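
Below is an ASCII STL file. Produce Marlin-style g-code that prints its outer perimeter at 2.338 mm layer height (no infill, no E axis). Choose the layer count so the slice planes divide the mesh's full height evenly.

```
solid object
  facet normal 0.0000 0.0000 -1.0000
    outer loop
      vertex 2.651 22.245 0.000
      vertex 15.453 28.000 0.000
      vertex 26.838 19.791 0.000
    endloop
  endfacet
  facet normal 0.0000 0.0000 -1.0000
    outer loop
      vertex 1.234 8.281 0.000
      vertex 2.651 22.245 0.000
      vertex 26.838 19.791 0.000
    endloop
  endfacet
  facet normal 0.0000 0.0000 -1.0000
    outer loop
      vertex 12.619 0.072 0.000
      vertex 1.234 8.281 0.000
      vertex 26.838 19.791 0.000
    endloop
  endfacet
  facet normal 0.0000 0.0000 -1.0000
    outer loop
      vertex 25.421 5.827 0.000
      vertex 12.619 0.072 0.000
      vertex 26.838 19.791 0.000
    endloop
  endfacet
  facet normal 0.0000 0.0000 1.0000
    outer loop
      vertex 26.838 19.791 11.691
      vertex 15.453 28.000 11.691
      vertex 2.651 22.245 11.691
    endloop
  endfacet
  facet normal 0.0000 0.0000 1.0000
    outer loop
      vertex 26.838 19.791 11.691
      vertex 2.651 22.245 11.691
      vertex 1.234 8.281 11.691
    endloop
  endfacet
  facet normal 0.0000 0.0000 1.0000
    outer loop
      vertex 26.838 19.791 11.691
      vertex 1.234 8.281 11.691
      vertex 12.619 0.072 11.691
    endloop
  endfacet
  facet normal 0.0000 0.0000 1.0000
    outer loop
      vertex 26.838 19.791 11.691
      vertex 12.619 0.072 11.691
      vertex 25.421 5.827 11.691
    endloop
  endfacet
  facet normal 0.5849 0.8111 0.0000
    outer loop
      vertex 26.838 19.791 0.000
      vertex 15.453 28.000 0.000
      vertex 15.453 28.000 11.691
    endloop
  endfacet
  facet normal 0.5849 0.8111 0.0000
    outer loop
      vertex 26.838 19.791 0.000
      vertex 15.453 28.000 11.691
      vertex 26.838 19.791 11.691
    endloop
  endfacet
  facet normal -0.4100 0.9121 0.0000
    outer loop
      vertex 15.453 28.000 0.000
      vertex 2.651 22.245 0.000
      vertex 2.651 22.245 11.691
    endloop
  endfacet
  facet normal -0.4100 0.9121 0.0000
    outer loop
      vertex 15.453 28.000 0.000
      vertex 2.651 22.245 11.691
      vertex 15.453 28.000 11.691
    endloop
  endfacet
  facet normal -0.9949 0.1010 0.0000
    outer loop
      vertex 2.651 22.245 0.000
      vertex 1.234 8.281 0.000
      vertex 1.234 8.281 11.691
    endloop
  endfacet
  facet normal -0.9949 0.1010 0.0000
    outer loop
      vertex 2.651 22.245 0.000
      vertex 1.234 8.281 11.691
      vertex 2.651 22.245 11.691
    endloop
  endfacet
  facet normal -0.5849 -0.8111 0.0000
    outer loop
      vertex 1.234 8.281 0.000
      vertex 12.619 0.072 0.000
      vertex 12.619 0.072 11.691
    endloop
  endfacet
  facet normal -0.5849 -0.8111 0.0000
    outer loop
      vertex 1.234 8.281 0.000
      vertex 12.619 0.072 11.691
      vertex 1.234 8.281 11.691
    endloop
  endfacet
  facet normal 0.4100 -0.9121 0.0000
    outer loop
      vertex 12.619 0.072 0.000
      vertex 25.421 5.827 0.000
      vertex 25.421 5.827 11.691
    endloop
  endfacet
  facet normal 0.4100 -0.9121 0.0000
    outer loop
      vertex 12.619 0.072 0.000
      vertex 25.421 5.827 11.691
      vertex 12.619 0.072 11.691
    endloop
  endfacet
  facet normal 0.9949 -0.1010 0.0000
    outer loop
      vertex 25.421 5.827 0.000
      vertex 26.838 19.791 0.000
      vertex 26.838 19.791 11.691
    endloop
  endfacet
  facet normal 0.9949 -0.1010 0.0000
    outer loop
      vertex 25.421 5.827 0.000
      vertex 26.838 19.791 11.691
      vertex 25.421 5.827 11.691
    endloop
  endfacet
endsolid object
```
; perimeter-only toolpath
G21 ; units = mm
G90 ; absolute positioning
G28 ; home
; layer 1
G0 Z2.338
G0 X26.838 Y19.791
G1 X15.453 Y28.000
G1 X2.651 Y22.245
G1 X1.234 Y8.281
G1 X12.619 Y0.072
G1 X25.421 Y5.827
G1 X26.838 Y19.791
; layer 2
G0 Z4.676
G0 X26.838 Y19.791
G1 X15.453 Y28.000
G1 X2.651 Y22.245
G1 X1.234 Y8.281
G1 X12.619 Y0.072
G1 X25.421 Y5.827
G1 X26.838 Y19.791
; layer 3
G0 Z7.015
G0 X26.838 Y19.791
G1 X15.453 Y28.000
G1 X2.651 Y22.245
G1 X1.234 Y8.281
G1 X12.619 Y0.072
G1 X25.421 Y5.827
G1 X26.838 Y19.791
; layer 4
G0 Z9.353
G0 X26.838 Y19.791
G1 X15.453 Y28.000
G1 X2.651 Y22.245
G1 X1.234 Y8.281
G1 X12.619 Y0.072
G1 X25.421 Y5.827
G1 X26.838 Y19.791
; layer 5
G0 Z11.691
G0 X26.838 Y19.791
G1 X15.453 Y28.000
G1 X2.651 Y22.245
G1 X1.234 Y8.281
G1 X12.619 Y0.072
G1 X25.421 Y5.827
G1 X26.838 Y19.791
M2 ; end

The solid is a regular 6-sided prism (a cylinder approximated with 6 flat sides), circumscribed radius ≈ 14 mm, height ≈ 11.7 mm. Slicing at Δz = 2.338 mm — 5 equal slices spanning the solid's height, so layer i sits at z = i·h/5 — gives 5 non-empty perimeters. Each is a 6-segment closed polygon; G0 lifts to the layer z and rapids to the start vertex, then G1 traces the edges.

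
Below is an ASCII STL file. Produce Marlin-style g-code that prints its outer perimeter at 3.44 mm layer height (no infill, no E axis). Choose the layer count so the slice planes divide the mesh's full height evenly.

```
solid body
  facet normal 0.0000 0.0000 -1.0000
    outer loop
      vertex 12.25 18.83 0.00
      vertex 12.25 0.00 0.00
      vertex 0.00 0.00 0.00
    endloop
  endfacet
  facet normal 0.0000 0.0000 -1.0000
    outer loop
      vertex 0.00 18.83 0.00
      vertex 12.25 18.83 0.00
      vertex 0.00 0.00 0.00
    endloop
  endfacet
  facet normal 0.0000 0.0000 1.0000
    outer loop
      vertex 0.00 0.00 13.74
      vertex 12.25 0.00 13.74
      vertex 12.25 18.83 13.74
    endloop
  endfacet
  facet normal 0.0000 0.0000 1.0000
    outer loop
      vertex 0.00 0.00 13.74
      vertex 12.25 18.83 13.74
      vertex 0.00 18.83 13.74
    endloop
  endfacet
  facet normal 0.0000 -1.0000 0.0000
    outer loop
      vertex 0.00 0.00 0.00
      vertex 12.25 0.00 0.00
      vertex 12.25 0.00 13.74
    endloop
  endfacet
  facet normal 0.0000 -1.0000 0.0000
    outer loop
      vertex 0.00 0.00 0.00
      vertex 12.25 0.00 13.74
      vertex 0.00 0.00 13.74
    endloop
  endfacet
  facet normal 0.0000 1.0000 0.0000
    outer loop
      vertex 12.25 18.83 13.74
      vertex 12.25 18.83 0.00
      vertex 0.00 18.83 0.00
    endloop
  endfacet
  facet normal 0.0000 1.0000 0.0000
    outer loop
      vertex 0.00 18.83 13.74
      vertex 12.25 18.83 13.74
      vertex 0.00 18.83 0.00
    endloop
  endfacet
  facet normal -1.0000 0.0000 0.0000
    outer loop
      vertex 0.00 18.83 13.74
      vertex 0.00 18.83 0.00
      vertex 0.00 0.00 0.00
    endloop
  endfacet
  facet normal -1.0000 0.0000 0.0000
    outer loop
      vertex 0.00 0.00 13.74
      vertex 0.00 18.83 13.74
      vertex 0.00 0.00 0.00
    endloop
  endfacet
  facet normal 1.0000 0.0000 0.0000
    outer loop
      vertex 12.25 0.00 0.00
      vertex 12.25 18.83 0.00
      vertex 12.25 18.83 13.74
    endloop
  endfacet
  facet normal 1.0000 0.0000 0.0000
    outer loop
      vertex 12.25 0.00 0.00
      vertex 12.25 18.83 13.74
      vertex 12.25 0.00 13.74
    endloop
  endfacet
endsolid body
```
; perimeter-only toolpath
G21 ; units = mm
G90 ; absolute positioning
G28 ; home
; layer 1
G0 Z3.44
G0 X0.00 Y0.00
G1 X12.25 Y0.00
G1 X12.25 Y18.83
G1 X0.00 Y18.83
G1 X0.00 Y0.00
; layer 2
G0 Z6.87
G0 X0.00 Y0.00
G1 X12.25 Y0.00
G1 X12.25 Y18.83
G1 X0.00 Y18.83
G1 X0.00 Y0.00
; layer 3
G0 Z10.30
G0 X0.00 Y0.00
G1 X12.25 Y0.00
G1 X12.25 Y18.83
G1 X0.00 Y18.83
G1 X0.00 Y0.00
; layer 4
G0 Z13.74
G0 X0.00 Y0.00
G1 X12.25 Y0.00
G1 X12.25 Y18.83
G1 X0.00 Y18.83
G1 X0.00 Y0.00
M2 ; end

The solid is a rectangular box, roughly 12.2 × 18.8 mm footprint and 13.7 mm tall. Slicing at Δz = 3.44 mm — 4 equal slices spanning the solid's height, so layer i sits at z = i·h/4 — gives 4 non-empty perimeters. Each is a 4-segment closed polygon; G0 lifts to the layer z and rapids to the start vertex, then G1 traces the edges.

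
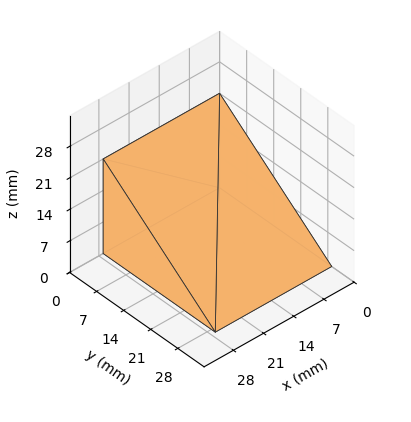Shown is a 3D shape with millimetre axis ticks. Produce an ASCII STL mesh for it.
Reading the render: the shape is a wedge (ramp): 27 × 29 mm base, rising to 21 mm along the y=0 edge and sloping linearly to z=0 at y=29 (dimensions read to the nearest mm from the axis ticks). For the STL, each face is triangulated and given an outward normal.

solid part
  facet normal 0.0000 0.0000 -1.0000
    outer loop
      vertex 27.00 29.00 0.00
      vertex 27.00 0.00 0.00
      vertex 0.00 0.00 0.00
    endloop
  endfacet
  facet normal 0.0000 0.0000 -1.0000
    outer loop
      vertex 0.00 29.00 0.00
      vertex 27.00 29.00 0.00
      vertex 0.00 0.00 0.00
    endloop
  endfacet
  facet normal 0.0000 -1.0000 0.0000
    outer loop
      vertex 0.00 0.00 0.00
      vertex 27.00 0.00 0.00
      vertex 27.00 0.00 21.00
    endloop
  endfacet
  facet normal 0.0000 -1.0000 0.0000
    outer loop
      vertex 0.00 0.00 0.00
      vertex 27.00 0.00 21.00
      vertex 0.00 0.00 21.00
    endloop
  endfacet
  facet normal 0.0000 0.5865 0.8099
    outer loop
      vertex 0.00 0.00 21.00
      vertex 27.00 0.00 21.00
      vertex 27.00 29.00 0.00
    endloop
  endfacet
  facet normal 0.0000 0.5865 0.8099
    outer loop
      vertex 0.00 0.00 21.00
      vertex 27.00 29.00 0.00
      vertex 0.00 29.00 0.00
    endloop
  endfacet
  facet normal -1.0000 0.0000 0.0000
    outer loop
      vertex 0.00 0.00 21.00
      vertex 0.00 29.00 0.00
      vertex 0.00 0.00 0.00
    endloop
  endfacet
  facet normal 1.0000 0.0000 0.0000
    outer loop
      vertex 27.00 0.00 0.00
      vertex 27.00 29.00 0.00
      vertex 27.00 0.00 21.00
    endloop
  endfacet
endsolid part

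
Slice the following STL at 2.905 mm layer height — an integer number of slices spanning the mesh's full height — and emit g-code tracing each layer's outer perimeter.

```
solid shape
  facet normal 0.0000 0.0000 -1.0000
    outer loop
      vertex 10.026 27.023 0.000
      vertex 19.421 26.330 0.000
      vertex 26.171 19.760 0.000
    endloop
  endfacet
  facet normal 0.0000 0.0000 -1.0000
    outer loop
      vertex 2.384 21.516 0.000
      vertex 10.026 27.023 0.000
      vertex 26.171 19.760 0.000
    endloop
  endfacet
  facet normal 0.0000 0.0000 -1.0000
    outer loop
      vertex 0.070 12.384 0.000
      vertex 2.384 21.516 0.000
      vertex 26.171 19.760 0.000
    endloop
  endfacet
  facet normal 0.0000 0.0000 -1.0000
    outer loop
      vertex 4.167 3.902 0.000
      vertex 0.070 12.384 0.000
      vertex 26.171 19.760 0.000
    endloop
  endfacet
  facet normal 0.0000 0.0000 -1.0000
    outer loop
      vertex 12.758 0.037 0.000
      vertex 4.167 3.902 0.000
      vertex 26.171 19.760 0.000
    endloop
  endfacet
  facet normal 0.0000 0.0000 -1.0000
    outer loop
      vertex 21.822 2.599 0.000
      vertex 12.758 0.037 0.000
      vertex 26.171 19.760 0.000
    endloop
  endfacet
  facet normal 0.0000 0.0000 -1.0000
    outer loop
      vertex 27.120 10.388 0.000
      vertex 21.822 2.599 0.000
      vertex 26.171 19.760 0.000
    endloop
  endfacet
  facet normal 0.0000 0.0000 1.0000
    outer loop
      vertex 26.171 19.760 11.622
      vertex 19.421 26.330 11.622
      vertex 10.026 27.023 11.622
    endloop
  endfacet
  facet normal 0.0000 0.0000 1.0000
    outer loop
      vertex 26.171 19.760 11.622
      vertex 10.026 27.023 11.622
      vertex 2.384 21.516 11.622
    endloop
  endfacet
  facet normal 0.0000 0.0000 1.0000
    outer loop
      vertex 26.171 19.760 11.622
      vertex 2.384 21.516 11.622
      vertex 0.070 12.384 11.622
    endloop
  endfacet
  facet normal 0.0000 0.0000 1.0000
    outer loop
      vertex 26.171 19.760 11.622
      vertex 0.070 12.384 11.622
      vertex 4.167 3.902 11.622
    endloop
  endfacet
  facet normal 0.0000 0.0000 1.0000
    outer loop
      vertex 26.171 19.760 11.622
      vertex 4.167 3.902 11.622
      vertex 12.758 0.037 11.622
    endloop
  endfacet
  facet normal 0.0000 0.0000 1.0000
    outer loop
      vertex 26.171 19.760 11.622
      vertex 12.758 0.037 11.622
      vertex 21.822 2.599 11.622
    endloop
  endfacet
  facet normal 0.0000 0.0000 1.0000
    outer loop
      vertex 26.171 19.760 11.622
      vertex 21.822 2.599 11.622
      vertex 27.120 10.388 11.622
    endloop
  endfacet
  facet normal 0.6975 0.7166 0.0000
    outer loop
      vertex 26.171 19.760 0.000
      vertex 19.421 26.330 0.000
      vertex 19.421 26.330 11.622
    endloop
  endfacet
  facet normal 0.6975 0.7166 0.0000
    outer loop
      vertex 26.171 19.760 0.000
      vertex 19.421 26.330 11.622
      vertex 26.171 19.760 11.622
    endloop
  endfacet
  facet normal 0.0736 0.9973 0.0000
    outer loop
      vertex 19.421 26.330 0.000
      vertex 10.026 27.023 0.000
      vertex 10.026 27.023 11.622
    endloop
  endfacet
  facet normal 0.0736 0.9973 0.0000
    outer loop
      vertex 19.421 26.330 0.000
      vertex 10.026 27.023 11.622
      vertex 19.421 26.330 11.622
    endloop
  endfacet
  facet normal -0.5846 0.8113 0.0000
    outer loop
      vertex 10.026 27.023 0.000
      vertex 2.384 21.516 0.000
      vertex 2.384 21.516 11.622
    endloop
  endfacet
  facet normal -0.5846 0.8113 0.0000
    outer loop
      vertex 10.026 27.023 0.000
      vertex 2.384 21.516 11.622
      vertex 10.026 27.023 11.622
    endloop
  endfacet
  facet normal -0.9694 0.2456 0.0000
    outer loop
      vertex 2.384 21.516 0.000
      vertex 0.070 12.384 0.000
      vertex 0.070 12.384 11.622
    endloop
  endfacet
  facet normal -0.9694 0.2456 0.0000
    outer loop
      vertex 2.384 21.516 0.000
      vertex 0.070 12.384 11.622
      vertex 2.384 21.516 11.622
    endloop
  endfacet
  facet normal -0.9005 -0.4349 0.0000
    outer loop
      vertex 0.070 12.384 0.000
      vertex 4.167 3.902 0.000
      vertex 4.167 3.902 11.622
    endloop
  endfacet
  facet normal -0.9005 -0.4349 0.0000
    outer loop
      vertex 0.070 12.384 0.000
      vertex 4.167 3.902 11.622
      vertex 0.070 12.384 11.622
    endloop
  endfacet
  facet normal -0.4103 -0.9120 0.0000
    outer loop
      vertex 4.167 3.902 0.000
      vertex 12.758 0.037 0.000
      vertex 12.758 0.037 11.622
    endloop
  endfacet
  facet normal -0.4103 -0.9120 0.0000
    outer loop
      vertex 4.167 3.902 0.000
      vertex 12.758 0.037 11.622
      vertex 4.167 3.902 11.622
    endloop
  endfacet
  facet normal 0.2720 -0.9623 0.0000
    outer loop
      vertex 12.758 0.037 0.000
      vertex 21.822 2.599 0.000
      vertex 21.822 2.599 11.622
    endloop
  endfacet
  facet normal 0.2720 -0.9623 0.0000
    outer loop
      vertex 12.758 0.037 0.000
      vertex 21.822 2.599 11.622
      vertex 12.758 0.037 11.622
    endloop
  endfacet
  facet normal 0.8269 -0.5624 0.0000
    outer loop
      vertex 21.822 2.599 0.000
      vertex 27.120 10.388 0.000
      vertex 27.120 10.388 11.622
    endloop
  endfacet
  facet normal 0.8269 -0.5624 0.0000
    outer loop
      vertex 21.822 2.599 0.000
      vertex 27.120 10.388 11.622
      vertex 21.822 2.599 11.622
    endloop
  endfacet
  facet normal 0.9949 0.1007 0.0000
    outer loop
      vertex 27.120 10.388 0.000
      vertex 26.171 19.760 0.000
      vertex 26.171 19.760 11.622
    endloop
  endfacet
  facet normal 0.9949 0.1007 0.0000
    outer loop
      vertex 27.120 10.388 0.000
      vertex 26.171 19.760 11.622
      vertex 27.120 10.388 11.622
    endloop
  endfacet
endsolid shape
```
; perimeter-only toolpath
G21 ; units = mm
G90 ; absolute positioning
G28 ; home
; layer 1
G0 Z2.905
G0 X26.171 Y19.760
G1 X19.421 Y26.330
G1 X10.026 Y27.023
G1 X2.384 Y21.516
G1 X0.070 Y12.384
G1 X4.167 Y3.902
G1 X12.758 Y0.037
G1 X21.822 Y2.599
G1 X27.120 Y10.388
G1 X26.171 Y19.760
; layer 2
G0 Z5.811
G0 X26.171 Y19.760
G1 X19.421 Y26.330
G1 X10.026 Y27.023
G1 X2.384 Y21.516
G1 X0.070 Y12.384
G1 X4.167 Y3.902
G1 X12.758 Y0.037
G1 X21.822 Y2.599
G1 X27.120 Y10.388
G1 X26.171 Y19.760
; layer 3
G0 Z8.716
G0 X26.171 Y19.760
G1 X19.421 Y26.330
G1 X10.026 Y27.023
G1 X2.384 Y21.516
G1 X0.070 Y12.384
G1 X4.167 Y3.902
G1 X12.758 Y0.037
G1 X21.822 Y2.599
G1 X27.120 Y10.388
G1 X26.171 Y19.760
; layer 4
G0 Z11.622
G0 X26.171 Y19.760
G1 X19.421 Y26.330
G1 X10.026 Y27.023
G1 X2.384 Y21.516
G1 X0.070 Y12.384
G1 X4.167 Y3.902
G1 X12.758 Y0.037
G1 X21.822 Y2.599
G1 X27.120 Y10.388
G1 X26.171 Y19.760
M2 ; end

The solid is a regular 9-sided prism (a cylinder approximated with 9 flat sides), circumscribed radius ≈ 13.8 mm, height ≈ 11.6 mm. Slicing at Δz = 2.905 mm — 4 equal slices spanning the solid's height, so layer i sits at z = i·h/4 — gives 4 non-empty perimeters. Each is a 9-segment closed polygon; G0 lifts to the layer z and rapids to the start vertex, then G1 traces the edges.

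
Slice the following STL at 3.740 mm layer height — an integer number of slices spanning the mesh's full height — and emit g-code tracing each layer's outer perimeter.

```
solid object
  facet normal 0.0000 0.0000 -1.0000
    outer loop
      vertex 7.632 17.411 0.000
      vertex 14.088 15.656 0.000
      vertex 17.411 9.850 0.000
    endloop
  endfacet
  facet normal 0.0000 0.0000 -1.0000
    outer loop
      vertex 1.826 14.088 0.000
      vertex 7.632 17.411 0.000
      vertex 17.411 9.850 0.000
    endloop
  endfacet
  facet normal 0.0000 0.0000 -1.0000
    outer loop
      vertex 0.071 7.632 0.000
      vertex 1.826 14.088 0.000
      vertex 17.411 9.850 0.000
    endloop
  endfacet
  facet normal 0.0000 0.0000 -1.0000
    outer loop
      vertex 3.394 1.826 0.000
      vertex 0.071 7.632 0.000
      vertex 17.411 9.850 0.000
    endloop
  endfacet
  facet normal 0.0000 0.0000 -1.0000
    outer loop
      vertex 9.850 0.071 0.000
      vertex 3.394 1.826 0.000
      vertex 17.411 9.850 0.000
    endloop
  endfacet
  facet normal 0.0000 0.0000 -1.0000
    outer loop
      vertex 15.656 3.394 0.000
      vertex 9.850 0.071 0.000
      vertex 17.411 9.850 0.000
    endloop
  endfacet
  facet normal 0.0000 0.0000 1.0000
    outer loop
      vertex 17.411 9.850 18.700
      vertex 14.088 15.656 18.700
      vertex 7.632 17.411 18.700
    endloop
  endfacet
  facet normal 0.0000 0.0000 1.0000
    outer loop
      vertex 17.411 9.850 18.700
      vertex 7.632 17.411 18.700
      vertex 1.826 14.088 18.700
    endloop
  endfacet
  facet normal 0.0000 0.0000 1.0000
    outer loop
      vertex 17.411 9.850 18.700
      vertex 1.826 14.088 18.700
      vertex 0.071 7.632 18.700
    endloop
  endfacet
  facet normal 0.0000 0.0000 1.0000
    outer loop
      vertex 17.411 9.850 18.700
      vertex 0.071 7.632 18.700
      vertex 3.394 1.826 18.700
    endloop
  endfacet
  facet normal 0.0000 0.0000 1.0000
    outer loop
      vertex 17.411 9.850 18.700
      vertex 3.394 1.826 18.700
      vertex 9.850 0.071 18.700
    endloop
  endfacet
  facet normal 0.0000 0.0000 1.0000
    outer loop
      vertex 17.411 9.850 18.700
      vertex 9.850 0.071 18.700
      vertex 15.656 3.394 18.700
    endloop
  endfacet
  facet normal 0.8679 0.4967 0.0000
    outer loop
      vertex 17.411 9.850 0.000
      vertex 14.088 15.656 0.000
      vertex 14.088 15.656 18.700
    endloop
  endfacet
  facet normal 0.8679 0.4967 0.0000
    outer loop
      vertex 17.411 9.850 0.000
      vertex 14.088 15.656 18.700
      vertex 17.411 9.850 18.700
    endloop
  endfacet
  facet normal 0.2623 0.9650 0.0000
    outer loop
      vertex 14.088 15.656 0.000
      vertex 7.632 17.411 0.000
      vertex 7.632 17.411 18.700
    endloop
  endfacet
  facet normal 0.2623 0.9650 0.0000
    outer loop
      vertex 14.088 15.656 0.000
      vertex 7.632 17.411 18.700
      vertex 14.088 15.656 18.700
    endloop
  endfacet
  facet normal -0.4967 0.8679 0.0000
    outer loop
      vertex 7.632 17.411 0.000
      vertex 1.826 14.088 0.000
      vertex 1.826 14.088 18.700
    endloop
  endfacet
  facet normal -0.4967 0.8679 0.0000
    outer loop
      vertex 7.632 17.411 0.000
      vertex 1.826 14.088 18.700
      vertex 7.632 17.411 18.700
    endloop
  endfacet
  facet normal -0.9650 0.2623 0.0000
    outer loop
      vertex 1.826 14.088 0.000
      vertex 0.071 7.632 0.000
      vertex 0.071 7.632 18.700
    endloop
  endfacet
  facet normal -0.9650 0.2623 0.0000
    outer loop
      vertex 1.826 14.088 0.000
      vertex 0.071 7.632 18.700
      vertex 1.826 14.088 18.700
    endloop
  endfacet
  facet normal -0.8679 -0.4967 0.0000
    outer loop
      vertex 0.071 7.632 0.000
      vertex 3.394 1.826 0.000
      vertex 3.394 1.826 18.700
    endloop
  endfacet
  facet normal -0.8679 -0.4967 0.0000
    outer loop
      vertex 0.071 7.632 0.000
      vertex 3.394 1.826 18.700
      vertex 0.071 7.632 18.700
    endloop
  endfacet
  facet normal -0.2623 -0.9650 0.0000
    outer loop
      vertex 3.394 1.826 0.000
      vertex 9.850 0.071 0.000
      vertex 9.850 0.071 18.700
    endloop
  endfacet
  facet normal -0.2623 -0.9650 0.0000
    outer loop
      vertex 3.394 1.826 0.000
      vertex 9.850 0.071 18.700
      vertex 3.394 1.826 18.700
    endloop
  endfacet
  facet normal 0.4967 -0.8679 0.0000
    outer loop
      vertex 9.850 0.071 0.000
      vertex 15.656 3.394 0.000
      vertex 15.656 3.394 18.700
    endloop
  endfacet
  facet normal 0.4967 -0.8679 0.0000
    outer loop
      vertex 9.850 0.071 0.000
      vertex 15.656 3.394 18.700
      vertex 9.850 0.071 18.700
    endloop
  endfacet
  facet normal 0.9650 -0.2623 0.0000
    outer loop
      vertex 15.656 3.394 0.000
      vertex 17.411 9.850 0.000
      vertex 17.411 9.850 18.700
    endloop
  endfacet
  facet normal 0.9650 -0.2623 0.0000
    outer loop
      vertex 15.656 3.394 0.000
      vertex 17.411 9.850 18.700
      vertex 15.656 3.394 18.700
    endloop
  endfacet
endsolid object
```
; perimeter-only toolpath
G21 ; units = mm
G90 ; absolute positioning
G28 ; home
; layer 1
G0 Z3.740
G0 X17.411 Y9.850
G1 X14.088 Y15.656
G1 X7.632 Y17.411
G1 X1.826 Y14.088
G1 X0.071 Y7.632
G1 X3.394 Y1.826
G1 X9.850 Y0.071
G1 X15.656 Y3.394
G1 X17.411 Y9.850
; layer 2
G0 Z7.480
G0 X17.411 Y9.850
G1 X14.088 Y15.656
G1 X7.632 Y17.411
G1 X1.826 Y14.088
G1 X0.071 Y7.632
G1 X3.394 Y1.826
G1 X9.850 Y0.071
G1 X15.656 Y3.394
G1 X17.411 Y9.850
; layer 3
G0 Z11.220
G0 X17.411 Y9.850
G1 X14.088 Y15.656
G1 X7.632 Y17.411
G1 X1.826 Y14.088
G1 X0.071 Y7.632
G1 X3.394 Y1.826
G1 X9.850 Y0.071
G1 X15.656 Y3.394
G1 X17.411 Y9.850
; layer 4
G0 Z14.960
G0 X17.411 Y9.850
G1 X14.088 Y15.656
G1 X7.632 Y17.411
G1 X1.826 Y14.088
G1 X0.071 Y7.632
G1 X3.394 Y1.826
G1 X9.850 Y0.071
G1 X15.656 Y3.394
G1 X17.411 Y9.850
; layer 5
G0 Z18.700
G0 X17.411 Y9.850
G1 X14.088 Y15.656
G1 X7.632 Y17.411
G1 X1.826 Y14.088
G1 X0.071 Y7.632
G1 X3.394 Y1.826
G1 X9.850 Y0.071
G1 X15.656 Y3.394
G1 X17.411 Y9.850
M2 ; end

The solid is a regular 8-sided prism (a cylinder approximated with 8 flat sides), circumscribed radius ≈ 8.74 mm, height ≈ 18.7 mm. Slicing at Δz = 3.740 mm — 5 equal slices spanning the solid's height, so layer i sits at z = i·h/5 — gives 5 non-empty perimeters. Each is a 8-segment closed polygon; G0 lifts to the layer z and rapids to the start vertex, then G1 traces the edges.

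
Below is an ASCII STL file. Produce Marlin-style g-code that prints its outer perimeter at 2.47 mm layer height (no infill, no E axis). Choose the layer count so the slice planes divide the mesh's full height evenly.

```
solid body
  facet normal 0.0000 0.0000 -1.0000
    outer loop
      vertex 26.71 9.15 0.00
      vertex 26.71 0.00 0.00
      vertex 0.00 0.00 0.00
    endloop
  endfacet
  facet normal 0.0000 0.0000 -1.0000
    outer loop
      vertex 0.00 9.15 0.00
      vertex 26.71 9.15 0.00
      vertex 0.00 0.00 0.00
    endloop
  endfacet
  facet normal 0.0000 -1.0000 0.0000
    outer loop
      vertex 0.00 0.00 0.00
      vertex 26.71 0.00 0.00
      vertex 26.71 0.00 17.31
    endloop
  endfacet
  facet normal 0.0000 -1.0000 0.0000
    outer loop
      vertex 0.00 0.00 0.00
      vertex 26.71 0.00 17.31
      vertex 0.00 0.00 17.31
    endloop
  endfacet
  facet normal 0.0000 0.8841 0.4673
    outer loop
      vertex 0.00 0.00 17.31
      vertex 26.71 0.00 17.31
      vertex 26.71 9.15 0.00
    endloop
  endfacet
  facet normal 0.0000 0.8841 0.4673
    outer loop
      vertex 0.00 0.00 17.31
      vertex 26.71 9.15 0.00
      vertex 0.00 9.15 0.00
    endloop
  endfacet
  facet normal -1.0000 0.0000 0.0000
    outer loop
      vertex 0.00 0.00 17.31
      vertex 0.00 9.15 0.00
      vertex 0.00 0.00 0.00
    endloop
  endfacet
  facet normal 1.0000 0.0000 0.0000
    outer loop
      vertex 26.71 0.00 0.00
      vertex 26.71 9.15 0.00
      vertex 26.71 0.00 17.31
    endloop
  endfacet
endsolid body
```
; perimeter-only toolpath
G21 ; units = mm
G90 ; absolute positioning
G28 ; home
; layer 1
G0 Z2.47
G0 X0.00 Y0.00
G1 X26.71 Y0.00
G1 X26.71 Y7.84
G1 X0.00 Y7.84
G1 X0.00 Y0.00
; layer 2
G0 Z4.95
G0 X0.00 Y0.00
G1 X26.71 Y0.00
G1 X26.71 Y6.54
G1 X0.00 Y6.54
G1 X0.00 Y0.00
; layer 3
G0 Z7.42
G0 X0.00 Y0.00
G1 X26.71 Y0.00
G1 X26.71 Y5.23
G1 X0.00 Y5.23
G1 X0.00 Y0.00
; layer 4
G0 Z9.89
G0 X0.00 Y0.00
G1 X26.71 Y0.00
G1 X26.71 Y3.92
G1 X0.00 Y3.92
G1 X0.00 Y0.00
; layer 5
G0 Z12.36
G0 X0.00 Y0.00
G1 X26.71 Y0.00
G1 X26.71 Y2.61
G1 X0.00 Y2.61
G1 X0.00 Y0.00
; layer 6
G0 Z14.84
G0 X0.00 Y0.00
G1 X26.71 Y0.00
G1 X26.71 Y1.31
G1 X0.00 Y1.31
G1 X0.00 Y0.00
M2 ; end

The solid is a wedge (ramp): 26.7 × 9.15 mm base, rising to 17.3 mm along the y=0 edge and sloping linearly to z=0 at y=9.15. Slicing at Δz = 2.47 mm — 7 equal slices spanning the solid's height, so layer i sits at z = i·h/7 — gives 6 non-empty perimeters. Each is a 4-segment closed polygon; G0 lifts to the layer z and rapids to the start vertex, then G1 traces the edges. The cross-section shrinks linearly with z (the slice at the apex is degenerate and omitted).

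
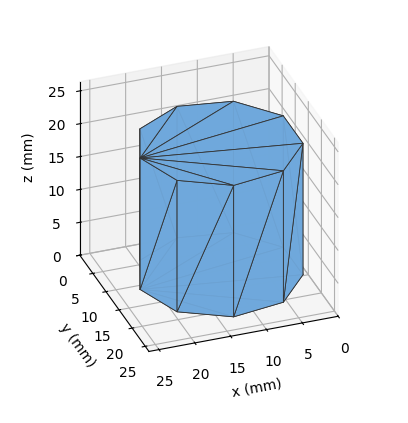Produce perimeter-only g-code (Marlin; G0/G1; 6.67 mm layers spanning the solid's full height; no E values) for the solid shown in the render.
Reading the render: the shape is a regular 9-sided prism (a cylinder approximated with 9 flat sides), circumscribed radius ≈ 11 mm, height ≈ 20 mm (dimensions read to the nearest mm from the axis ticks). For the g-code, the solid's height is divided into equal slices at the stated Δz and each level perimeter traced with G1 moves after a G0 lift.

; perimeter-only toolpath
G21 ; units = mm
G90 ; absolute positioning
G28 ; home
; layer 1
G0 Z6.67
G0 X22.00 Y11.00
G1 X19.43 Y18.07
G1 X12.91 Y21.83
G1 X5.50 Y20.53
G1 X0.66 Y14.76
G1 X0.66 Y7.24
G1 X5.50 Y1.47
G1 X12.91 Y0.17
G1 X19.43 Y3.93
G1 X22.00 Y11.00
; layer 2
G0 Z13.33
G0 X22.00 Y11.00
G1 X19.43 Y18.07
G1 X12.91 Y21.83
G1 X5.50 Y20.53
G1 X0.66 Y14.76
G1 X0.66 Y7.24
G1 X5.50 Y1.47
G1 X12.91 Y0.17
G1 X19.43 Y3.93
G1 X22.00 Y11.00
; layer 3
G0 Z20.00
G0 X22.00 Y11.00
G1 X19.43 Y18.07
G1 X12.91 Y21.83
G1 X5.50 Y20.53
G1 X0.66 Y14.76
G1 X0.66 Y7.24
G1 X5.50 Y1.47
G1 X12.91 Y0.17
G1 X19.43 Y3.93
G1 X22.00 Y11.00
M2 ; end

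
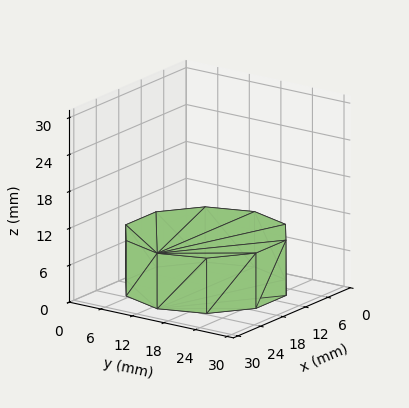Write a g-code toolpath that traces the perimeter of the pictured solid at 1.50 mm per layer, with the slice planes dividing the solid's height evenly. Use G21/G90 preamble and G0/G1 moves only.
Reading the render: the shape is a regular 10-sided prism (a cylinder approximated with 10 flat sides), circumscribed radius ≈ 13 mm, height ≈ 9 mm (dimensions read to the nearest mm from the axis ticks). For the g-code, the solid's height is divided into equal slices at the stated Δz and each level perimeter traced with G1 moves after a G0 lift.

; perimeter-only toolpath
G21 ; units = mm
G90 ; absolute positioning
G28 ; home
; layer 1
G0 Z1.50
G0 X26.00 Y13.00
G1 X23.52 Y20.64
G1 X17.02 Y25.36
G1 X8.98 Y25.36
G1 X2.48 Y20.64
G1 X0.00 Y13.00
G1 X2.48 Y5.36
G1 X8.98 Y0.64
G1 X17.02 Y0.64
G1 X23.52 Y5.36
G1 X26.00 Y13.00
; layer 2
G0 Z3.00
G0 X26.00 Y13.00
G1 X23.52 Y20.64
G1 X17.02 Y25.36
G1 X8.98 Y25.36
G1 X2.48 Y20.64
G1 X0.00 Y13.00
G1 X2.48 Y5.36
G1 X8.98 Y0.64
G1 X17.02 Y0.64
G1 X23.52 Y5.36
G1 X26.00 Y13.00
; layer 3
G0 Z4.50
G0 X26.00 Y13.00
G1 X23.52 Y20.64
G1 X17.02 Y25.36
G1 X8.98 Y25.36
G1 X2.48 Y20.64
G1 X0.00 Y13.00
G1 X2.48 Y5.36
G1 X8.98 Y0.64
G1 X17.02 Y0.64
G1 X23.52 Y5.36
G1 X26.00 Y13.00
; layer 4
G0 Z6.00
G0 X26.00 Y13.00
G1 X23.52 Y20.64
G1 X17.02 Y25.36
G1 X8.98 Y25.36
G1 X2.48 Y20.64
G1 X0.00 Y13.00
G1 X2.48 Y5.36
G1 X8.98 Y0.64
G1 X17.02 Y0.64
G1 X23.52 Y5.36
G1 X26.00 Y13.00
; layer 5
G0 Z7.50
G0 X26.00 Y13.00
G1 X23.52 Y20.64
G1 X17.02 Y25.36
G1 X8.98 Y25.36
G1 X2.48 Y20.64
G1 X0.00 Y13.00
G1 X2.48 Y5.36
G1 X8.98 Y0.64
G1 X17.02 Y0.64
G1 X23.52 Y5.36
G1 X26.00 Y13.00
; layer 6
G0 Z9.00
G0 X26.00 Y13.00
G1 X23.52 Y20.64
G1 X17.02 Y25.36
G1 X8.98 Y25.36
G1 X2.48 Y20.64
G1 X0.00 Y13.00
G1 X2.48 Y5.36
G1 X8.98 Y0.64
G1 X17.02 Y0.64
G1 X23.52 Y5.36
G1 X26.00 Y13.00
M2 ; end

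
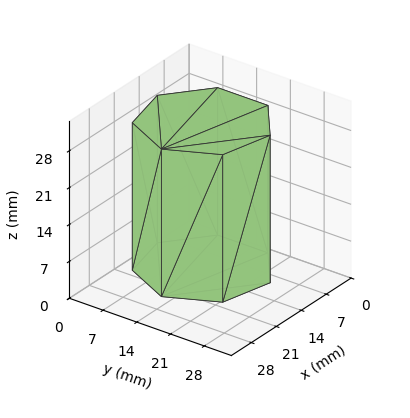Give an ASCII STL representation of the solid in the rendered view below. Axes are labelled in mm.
Reading the render: the shape is a regular 7-sided prism (a cylinder approximated with 7 flat sides), circumscribed radius ≈ 12 mm, height ≈ 28 mm (dimensions read to the nearest mm from the axis ticks). For the STL, each face is triangulated and given an outward normal.

solid part
  facet normal 0.0000 0.0000 -1.0000
    outer loop
      vertex 9.33 23.70 0.00
      vertex 19.48 21.38 0.00
      vertex 24.00 12.00 0.00
    endloop
  endfacet
  facet normal 0.0000 0.0000 -1.0000
    outer loop
      vertex 1.19 17.21 0.00
      vertex 9.33 23.70 0.00
      vertex 24.00 12.00 0.00
    endloop
  endfacet
  facet normal 0.0000 0.0000 -1.0000
    outer loop
      vertex 1.19 6.79 0.00
      vertex 1.19 17.21 0.00
      vertex 24.00 12.00 0.00
    endloop
  endfacet
  facet normal 0.0000 0.0000 -1.0000
    outer loop
      vertex 9.33 0.30 0.00
      vertex 1.19 6.79 0.00
      vertex 24.00 12.00 0.00
    endloop
  endfacet
  facet normal 0.0000 0.0000 -1.0000
    outer loop
      vertex 19.48 2.62 0.00
      vertex 9.33 0.30 0.00
      vertex 24.00 12.00 0.00
    endloop
  endfacet
  facet normal 0.0000 0.0000 1.0000
    outer loop
      vertex 24.00 12.00 28.00
      vertex 19.48 21.38 28.00
      vertex 9.33 23.70 28.00
    endloop
  endfacet
  facet normal 0.0000 0.0000 1.0000
    outer loop
      vertex 24.00 12.00 28.00
      vertex 9.33 23.70 28.00
      vertex 1.19 17.21 28.00
    endloop
  endfacet
  facet normal 0.0000 0.0000 1.0000
    outer loop
      vertex 24.00 12.00 28.00
      vertex 1.19 17.21 28.00
      vertex 1.19 6.79 28.00
    endloop
  endfacet
  facet normal 0.0000 0.0000 1.0000
    outer loop
      vertex 24.00 12.00 28.00
      vertex 1.19 6.79 28.00
      vertex 9.33 0.30 28.00
    endloop
  endfacet
  facet normal 0.0000 0.0000 1.0000
    outer loop
      vertex 24.00 12.00 28.00
      vertex 9.33 0.30 28.00
      vertex 19.48 2.62 28.00
    endloop
  endfacet
  facet normal 0.9009 0.4341 0.0000
    outer loop
      vertex 24.00 12.00 0.00
      vertex 19.48 21.38 0.00
      vertex 19.48 21.38 28.00
    endloop
  endfacet
  facet normal 0.9009 0.4341 0.0000
    outer loop
      vertex 24.00 12.00 0.00
      vertex 19.48 21.38 28.00
      vertex 24.00 12.00 28.00
    endloop
  endfacet
  facet normal 0.2228 0.9749 0.0000
    outer loop
      vertex 19.48 21.38 0.00
      vertex 9.33 23.70 0.00
      vertex 9.33 23.70 28.00
    endloop
  endfacet
  facet normal 0.2228 0.9749 0.0000
    outer loop
      vertex 19.48 21.38 0.00
      vertex 9.33 23.70 28.00
      vertex 19.48 21.38 28.00
    endloop
  endfacet
  facet normal -0.6234 0.7819 0.0000
    outer loop
      vertex 9.33 23.70 0.00
      vertex 1.19 17.21 0.00
      vertex 1.19 17.21 28.00
    endloop
  endfacet
  facet normal -0.6234 0.7819 0.0000
    outer loop
      vertex 9.33 23.70 0.00
      vertex 1.19 17.21 28.00
      vertex 9.33 23.70 28.00
    endloop
  endfacet
  facet normal -1.0000 0.0000 0.0000
    outer loop
      vertex 1.19 17.21 0.00
      vertex 1.19 6.79 0.00
      vertex 1.19 6.79 28.00
    endloop
  endfacet
  facet normal -1.0000 0.0000 0.0000
    outer loop
      vertex 1.19 17.21 0.00
      vertex 1.19 6.79 28.00
      vertex 1.19 17.21 28.00
    endloop
  endfacet
  facet normal -0.6234 -0.7819 0.0000
    outer loop
      vertex 1.19 6.79 0.00
      vertex 9.33 0.30 0.00
      vertex 9.33 0.30 28.00
    endloop
  endfacet
  facet normal -0.6234 -0.7819 0.0000
    outer loop
      vertex 1.19 6.79 0.00
      vertex 9.33 0.30 28.00
      vertex 1.19 6.79 28.00
    endloop
  endfacet
  facet normal 0.2228 -0.9749 0.0000
    outer loop
      vertex 9.33 0.30 0.00
      vertex 19.48 2.62 0.00
      vertex 19.48 2.62 28.00
    endloop
  endfacet
  facet normal 0.2228 -0.9749 0.0000
    outer loop
      vertex 9.33 0.30 0.00
      vertex 19.48 2.62 28.00
      vertex 9.33 0.30 28.00
    endloop
  endfacet
  facet normal 0.9009 -0.4341 0.0000
    outer loop
      vertex 19.48 2.62 0.00
      vertex 24.00 12.00 0.00
      vertex 24.00 12.00 28.00
    endloop
  endfacet
  facet normal 0.9009 -0.4341 0.0000
    outer loop
      vertex 19.48 2.62 0.00
      vertex 24.00 12.00 28.00
      vertex 19.48 2.62 28.00
    endloop
  endfacet
endsolid part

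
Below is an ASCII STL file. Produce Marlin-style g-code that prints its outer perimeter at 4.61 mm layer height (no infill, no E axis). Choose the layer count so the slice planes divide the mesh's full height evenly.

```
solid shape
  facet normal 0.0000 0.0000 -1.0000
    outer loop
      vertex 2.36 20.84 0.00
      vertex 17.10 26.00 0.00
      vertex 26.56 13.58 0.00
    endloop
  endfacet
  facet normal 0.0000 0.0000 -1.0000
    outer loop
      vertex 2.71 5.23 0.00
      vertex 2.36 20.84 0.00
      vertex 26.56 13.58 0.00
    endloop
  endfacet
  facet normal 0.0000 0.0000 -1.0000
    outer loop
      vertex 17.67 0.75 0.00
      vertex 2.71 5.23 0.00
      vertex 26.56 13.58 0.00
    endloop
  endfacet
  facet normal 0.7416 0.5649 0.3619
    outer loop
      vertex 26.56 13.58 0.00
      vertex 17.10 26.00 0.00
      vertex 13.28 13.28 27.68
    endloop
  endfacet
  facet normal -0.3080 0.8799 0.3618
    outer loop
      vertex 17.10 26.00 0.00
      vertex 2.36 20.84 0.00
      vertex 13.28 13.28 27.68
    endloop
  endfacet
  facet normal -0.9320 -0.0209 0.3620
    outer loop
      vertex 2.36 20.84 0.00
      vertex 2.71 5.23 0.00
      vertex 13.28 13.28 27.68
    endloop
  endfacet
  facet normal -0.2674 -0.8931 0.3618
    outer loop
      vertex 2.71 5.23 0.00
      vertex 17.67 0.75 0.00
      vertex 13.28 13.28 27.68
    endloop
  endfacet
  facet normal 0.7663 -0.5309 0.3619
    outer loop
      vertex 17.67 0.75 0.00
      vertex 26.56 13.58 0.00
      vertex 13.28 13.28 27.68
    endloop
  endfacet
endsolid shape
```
; perimeter-only toolpath
G21 ; units = mm
G90 ; absolute positioning
G28 ; home
; layer 1
G0 Z4.61
G0 X24.35 Y13.53
G1 X16.46 Y23.88
G1 X4.18 Y19.58
G1 X4.47 Y6.57
G1 X16.94 Y2.84
G1 X24.35 Y13.53
; layer 2
G0 Z9.23
G0 X22.13 Y13.48
G1 X15.83 Y21.76
G1 X6.00 Y18.32
G1 X6.23 Y7.91
G1 X16.21 Y4.93
G1 X22.13 Y13.48
; layer 3
G0 Z13.84
G0 X19.92 Y13.43
G1 X15.19 Y19.64
G1 X7.82 Y17.06
G1 X7.99 Y9.25
G1 X15.48 Y7.01
G1 X19.92 Y13.43
; layer 4
G0 Z18.45
G0 X17.71 Y13.38
G1 X14.55 Y17.52
G1 X9.64 Y15.80
G1 X9.76 Y10.60
G1 X14.74 Y9.10
G1 X17.71 Y13.38
; layer 5
G0 Z23.07
G0 X15.49 Y13.33
G1 X13.92 Y15.40
G1 X11.46 Y14.54
G1 X11.52 Y11.94
G1 X14.01 Y11.19
G1 X15.49 Y13.33
M2 ; end

The solid is a regular 5-sided pyramid, base circumscribed radius ≈ 13.3 mm, apex at z ≈ 27.7 mm. Slicing at Δz = 4.61 mm — 6 equal slices spanning the solid's height, so layer i sits at z = i·h/6 — gives 5 non-empty perimeters. Each is a 5-segment closed polygon; G0 lifts to the layer z and rapids to the start vertex, then G1 traces the edges. The cross-section shrinks linearly with z (the slice at the apex is degenerate and omitted).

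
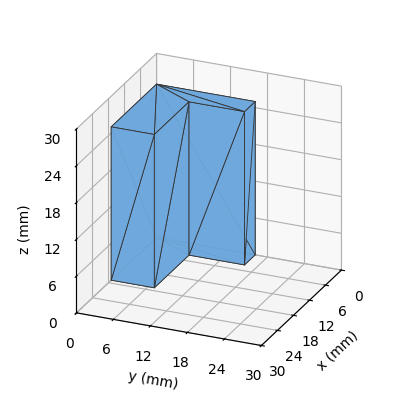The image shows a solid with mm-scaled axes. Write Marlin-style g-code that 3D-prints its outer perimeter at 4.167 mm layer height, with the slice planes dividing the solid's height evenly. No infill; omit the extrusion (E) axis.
Reading the render: the shape is an L-shaped prism: outer 17 × 16 mm, arm thicknesses ≈ 7 mm (horizontal) and 4 mm (vertical), extruded 25 mm in z (dimensions read to the nearest mm from the axis ticks). For the g-code, the solid's height is divided into equal slices at the stated Δz and each level perimeter traced with G1 moves after a G0 lift.

; perimeter-only toolpath
G21 ; units = mm
G90 ; absolute positioning
G28 ; home
; layer 1
G0 Z4.167
G0 X0.000 Y0.000
G1 X17.000 Y0.000
G1 X17.000 Y7.000
G1 X4.000 Y7.000
G1 X4.000 Y16.000
G1 X0.000 Y16.000
G1 X0.000 Y0.000
; layer 2
G0 Z8.333
G0 X0.000 Y0.000
G1 X17.000 Y0.000
G1 X17.000 Y7.000
G1 X4.000 Y7.000
G1 X4.000 Y16.000
G1 X0.000 Y16.000
G1 X0.000 Y0.000
; layer 3
G0 Z12.500
G0 X0.000 Y0.000
G1 X17.000 Y0.000
G1 X17.000 Y7.000
G1 X4.000 Y7.000
G1 X4.000 Y16.000
G1 X0.000 Y16.000
G1 X0.000 Y0.000
; layer 4
G0 Z16.667
G0 X0.000 Y0.000
G1 X17.000 Y0.000
G1 X17.000 Y7.000
G1 X4.000 Y7.000
G1 X4.000 Y16.000
G1 X0.000 Y16.000
G1 X0.000 Y0.000
; layer 5
G0 Z20.833
G0 X0.000 Y0.000
G1 X17.000 Y0.000
G1 X17.000 Y7.000
G1 X4.000 Y7.000
G1 X4.000 Y16.000
G1 X0.000 Y16.000
G1 X0.000 Y0.000
; layer 6
G0 Z25.000
G0 X0.000 Y0.000
G1 X17.000 Y0.000
G1 X17.000 Y7.000
G1 X4.000 Y7.000
G1 X4.000 Y16.000
G1 X0.000 Y16.000
G1 X0.000 Y0.000
M2 ; end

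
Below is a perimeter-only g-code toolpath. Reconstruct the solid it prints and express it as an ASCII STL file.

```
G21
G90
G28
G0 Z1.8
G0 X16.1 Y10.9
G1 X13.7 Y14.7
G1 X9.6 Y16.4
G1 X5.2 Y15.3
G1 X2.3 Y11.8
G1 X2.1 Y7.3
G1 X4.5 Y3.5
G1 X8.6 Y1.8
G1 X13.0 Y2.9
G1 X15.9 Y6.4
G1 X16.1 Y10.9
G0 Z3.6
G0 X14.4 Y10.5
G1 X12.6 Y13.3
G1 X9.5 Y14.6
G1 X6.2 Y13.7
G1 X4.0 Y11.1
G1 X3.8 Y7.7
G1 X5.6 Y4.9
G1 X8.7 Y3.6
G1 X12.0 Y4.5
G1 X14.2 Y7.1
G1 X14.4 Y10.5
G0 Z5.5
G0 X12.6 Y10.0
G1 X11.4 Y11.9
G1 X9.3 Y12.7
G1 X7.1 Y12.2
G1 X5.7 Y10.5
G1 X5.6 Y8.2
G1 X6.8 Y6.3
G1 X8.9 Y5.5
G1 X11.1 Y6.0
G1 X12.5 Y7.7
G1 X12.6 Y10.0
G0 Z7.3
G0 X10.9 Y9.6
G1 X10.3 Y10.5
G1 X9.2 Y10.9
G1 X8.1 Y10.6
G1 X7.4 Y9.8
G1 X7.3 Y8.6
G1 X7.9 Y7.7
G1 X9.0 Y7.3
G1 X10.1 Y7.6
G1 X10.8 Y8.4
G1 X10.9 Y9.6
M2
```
solid part
  facet normal 0.0000 0.0000 -1.0000
    outer loop
      vertex 9.7 18.2 0.0
      vertex 14.9 16.1 0.0
      vertex 17.9 11.4 0.0
    endloop
  endfacet
  facet normal 0.0000 0.0000 -1.0000
    outer loop
      vertex 4.2 16.8 0.0
      vertex 9.7 18.2 0.0
      vertex 17.9 11.4 0.0
    endloop
  endfacet
  facet normal 0.0000 0.0000 -1.0000
    outer loop
      vertex 0.6 12.5 0.0
      vertex 4.2 16.8 0.0
      vertex 17.9 11.4 0.0
    endloop
  endfacet
  facet normal 0.0000 0.0000 -1.0000
    outer loop
      vertex 0.3 6.8 0.0
      vertex 0.6 12.5 0.0
      vertex 17.9 11.4 0.0
    endloop
  endfacet
  facet normal 0.0000 0.0000 -1.0000
    outer loop
      vertex 3.3 2.1 0.0
      vertex 0.3 6.8 0.0
      vertex 17.9 11.4 0.0
    endloop
  endfacet
  facet normal 0.0000 0.0000 -1.0000
    outer loop
      vertex 8.5 0.0 0.0
      vertex 3.3 2.1 0.0
      vertex 17.9 11.4 0.0
    endloop
  endfacet
  facet normal 0.0000 0.0000 -1.0000
    outer loop
      vertex 14.0 1.4 0.0
      vertex 8.5 0.0 0.0
      vertex 17.9 11.4 0.0
    endloop
  endfacet
  facet normal 0.0000 0.0000 -1.0000
    outer loop
      vertex 17.6 5.7 0.0
      vertex 14.0 1.4 0.0
      vertex 17.9 11.4 0.0
    endloop
  endfacet
  facet normal 0.6108 0.3899 0.6892
    outer loop
      vertex 17.9 11.4 0.0
      vertex 14.9 16.1 0.0
      vertex 9.1 9.1 9.1
    endloop
  endfacet
  facet normal 0.2712 0.6716 0.6895
    outer loop
      vertex 14.9 16.1 0.0
      vertex 9.7 18.2 0.0
      vertex 9.1 9.1 9.1
    endloop
  endfacet
  facet normal -0.1786 0.7016 0.6898
    outer loop
      vertex 9.7 18.2 0.0
      vertex 4.2 16.8 0.0
      vertex 9.1 9.1 9.1
    endloop
  endfacet
  facet normal -0.5542 0.4640 0.6910
    outer loop
      vertex 4.2 16.8 0.0
      vertex 0.6 12.5 0.0
      vertex 9.1 9.1 9.1
    endloop
  endfacet
  facet normal -0.7231 0.0381 0.6897
    outer loop
      vertex 0.6 12.5 0.0
      vertex 0.3 6.8 0.0
      vertex 9.1 9.1 9.1
    endloop
  endfacet
  facet normal -0.6108 -0.3899 0.6892
    outer loop
      vertex 0.3 6.8 0.0
      vertex 3.3 2.1 0.0
      vertex 9.1 9.1 9.1
    endloop
  endfacet
  facet normal -0.2712 -0.6716 0.6895
    outer loop
      vertex 3.3 2.1 0.0
      vertex 8.5 0.0 0.0
      vertex 9.1 9.1 9.1
    endloop
  endfacet
  facet normal 0.1786 -0.7016 0.6898
    outer loop
      vertex 8.5 0.0 0.0
      vertex 14.0 1.4 0.0
      vertex 9.1 9.1 9.1
    endloop
  endfacet
  facet normal 0.5542 -0.4640 0.6910
    outer loop
      vertex 14.0 1.4 0.0
      vertex 17.6 5.7 0.0
      vertex 9.1 9.1 9.1
    endloop
  endfacet
  facet normal 0.7231 -0.0381 0.6897
    outer loop
      vertex 17.6 5.7 0.0
      vertex 17.9 11.4 0.0
      vertex 9.1 9.1 9.1
    endloop
  endfacet
endsolid part

The G0 Z moves step by Δz≈1.8 mm. The G1 loops shrink linearly with z, so the solid tapers from its base footprint up to z≈9.1. Closing with a flat bottom cap and the tapered top and triangulating gives 18 facets — a regular 10-sided pyramid, base circumscribed radius ≈ 9.1 mm, apex at z ≈ 9.1 mm.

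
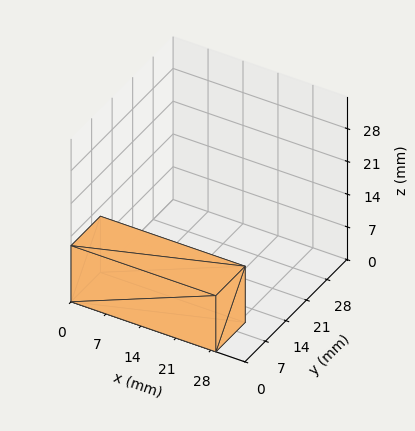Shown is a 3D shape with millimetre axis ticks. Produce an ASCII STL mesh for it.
Reading the render: the shape is a rectangular box, roughly 29 × 10 mm footprint and 12 mm tall (dimensions read to the nearest mm from the axis ticks). For the STL, each face is triangulated and given an outward normal.

solid part
  facet normal 0.0000 0.0000 -1.0000
    outer loop
      vertex 29.00 10.00 0.00
      vertex 29.00 0.00 0.00
      vertex 0.00 0.00 0.00
    endloop
  endfacet
  facet normal 0.0000 0.0000 -1.0000
    outer loop
      vertex 0.00 10.00 0.00
      vertex 29.00 10.00 0.00
      vertex 0.00 0.00 0.00
    endloop
  endfacet
  facet normal 0.0000 0.0000 1.0000
    outer loop
      vertex 0.00 0.00 12.00
      vertex 29.00 0.00 12.00
      vertex 29.00 10.00 12.00
    endloop
  endfacet
  facet normal 0.0000 0.0000 1.0000
    outer loop
      vertex 0.00 0.00 12.00
      vertex 29.00 10.00 12.00
      vertex 0.00 10.00 12.00
    endloop
  endfacet
  facet normal 0.0000 -1.0000 0.0000
    outer loop
      vertex 0.00 0.00 0.00
      vertex 29.00 0.00 0.00
      vertex 29.00 0.00 12.00
    endloop
  endfacet
  facet normal 0.0000 -1.0000 0.0000
    outer loop
      vertex 0.00 0.00 0.00
      vertex 29.00 0.00 12.00
      vertex 0.00 0.00 12.00
    endloop
  endfacet
  facet normal 0.0000 1.0000 0.0000
    outer loop
      vertex 29.00 10.00 12.00
      vertex 29.00 10.00 0.00
      vertex 0.00 10.00 0.00
    endloop
  endfacet
  facet normal 0.0000 1.0000 0.0000
    outer loop
      vertex 0.00 10.00 12.00
      vertex 29.00 10.00 12.00
      vertex 0.00 10.00 0.00
    endloop
  endfacet
  facet normal -1.0000 0.0000 0.0000
    outer loop
      vertex 0.00 10.00 12.00
      vertex 0.00 10.00 0.00
      vertex 0.00 0.00 0.00
    endloop
  endfacet
  facet normal -1.0000 0.0000 0.0000
    outer loop
      vertex 0.00 0.00 12.00
      vertex 0.00 10.00 12.00
      vertex 0.00 0.00 0.00
    endloop
  endfacet
  facet normal 1.0000 0.0000 0.0000
    outer loop
      vertex 29.00 0.00 0.00
      vertex 29.00 10.00 0.00
      vertex 29.00 10.00 12.00
    endloop
  endfacet
  facet normal 1.0000 0.0000 0.0000
    outer loop
      vertex 29.00 0.00 0.00
      vertex 29.00 10.00 12.00
      vertex 29.00 0.00 12.00
    endloop
  endfacet
endsolid part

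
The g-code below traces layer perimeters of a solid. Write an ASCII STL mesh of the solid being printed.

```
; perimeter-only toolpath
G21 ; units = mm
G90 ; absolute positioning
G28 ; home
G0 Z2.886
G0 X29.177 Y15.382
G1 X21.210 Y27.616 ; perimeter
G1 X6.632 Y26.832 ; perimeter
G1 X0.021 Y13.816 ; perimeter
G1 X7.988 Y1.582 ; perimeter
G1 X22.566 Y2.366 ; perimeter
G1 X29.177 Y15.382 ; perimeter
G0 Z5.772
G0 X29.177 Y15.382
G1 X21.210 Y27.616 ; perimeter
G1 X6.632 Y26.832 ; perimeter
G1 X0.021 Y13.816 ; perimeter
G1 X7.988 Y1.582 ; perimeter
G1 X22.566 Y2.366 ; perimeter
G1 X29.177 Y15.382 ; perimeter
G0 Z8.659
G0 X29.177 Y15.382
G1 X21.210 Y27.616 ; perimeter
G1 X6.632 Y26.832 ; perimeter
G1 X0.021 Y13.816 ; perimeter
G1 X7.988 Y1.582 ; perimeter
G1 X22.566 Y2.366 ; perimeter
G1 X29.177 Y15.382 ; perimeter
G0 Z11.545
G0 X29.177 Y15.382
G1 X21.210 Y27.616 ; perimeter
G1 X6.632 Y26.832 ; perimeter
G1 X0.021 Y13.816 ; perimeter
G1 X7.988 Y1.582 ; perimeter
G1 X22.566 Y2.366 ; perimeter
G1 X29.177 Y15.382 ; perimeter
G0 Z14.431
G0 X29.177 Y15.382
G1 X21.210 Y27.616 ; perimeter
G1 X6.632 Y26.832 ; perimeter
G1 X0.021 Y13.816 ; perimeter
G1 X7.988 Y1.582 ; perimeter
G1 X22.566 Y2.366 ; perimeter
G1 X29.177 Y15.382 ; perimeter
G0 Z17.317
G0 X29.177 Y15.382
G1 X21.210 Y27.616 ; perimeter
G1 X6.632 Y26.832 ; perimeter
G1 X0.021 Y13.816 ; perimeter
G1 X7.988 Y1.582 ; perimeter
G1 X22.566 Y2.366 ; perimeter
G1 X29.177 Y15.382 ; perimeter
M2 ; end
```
solid part
  facet normal 0.0000 0.0000 -1.0000
    outer loop
      vertex 6.632 26.832 0.000
      vertex 21.210 27.616 0.000
      vertex 29.177 15.382 0.000
    endloop
  endfacet
  facet normal 0.0000 0.0000 -1.0000
    outer loop
      vertex 0.021 13.816 0.000
      vertex 6.632 26.832 0.000
      vertex 29.177 15.382 0.000
    endloop
  endfacet
  facet normal 0.0000 0.0000 -1.0000
    outer loop
      vertex 7.988 1.582 0.000
      vertex 0.021 13.816 0.000
      vertex 29.177 15.382 0.000
    endloop
  endfacet
  facet normal 0.0000 0.0000 -1.0000
    outer loop
      vertex 22.566 2.366 0.000
      vertex 7.988 1.582 0.000
      vertex 29.177 15.382 0.000
    endloop
  endfacet
  facet normal 0.0000 0.0000 1.0000
    outer loop
      vertex 29.177 15.382 17.317
      vertex 21.210 27.616 17.317
      vertex 6.632 26.832 17.317
    endloop
  endfacet
  facet normal 0.0000 0.0000 1.0000
    outer loop
      vertex 29.177 15.382 17.317
      vertex 6.632 26.832 17.317
      vertex 0.021 13.816 17.317
    endloop
  endfacet
  facet normal 0.0000 0.0000 1.0000
    outer loop
      vertex 29.177 15.382 17.317
      vertex 0.021 13.816 17.317
      vertex 7.988 1.582 17.317
    endloop
  endfacet
  facet normal 0.0000 0.0000 1.0000
    outer loop
      vertex 29.177 15.382 17.317
      vertex 7.988 1.582 17.317
      vertex 22.566 2.366 17.317
    endloop
  endfacet
  facet normal 0.8380 0.5457 0.0000
    outer loop
      vertex 29.177 15.382 0.000
      vertex 21.210 27.616 0.000
      vertex 21.210 27.616 17.317
    endloop
  endfacet
  facet normal 0.8380 0.5457 0.0000
    outer loop
      vertex 29.177 15.382 0.000
      vertex 21.210 27.616 17.317
      vertex 29.177 15.382 17.317
    endloop
  endfacet
  facet normal -0.0537 0.9986 0.0000
    outer loop
      vertex 21.210 27.616 0.000
      vertex 6.632 26.832 0.000
      vertex 6.632 26.832 17.317
    endloop
  endfacet
  facet normal -0.0537 0.9986 0.0000
    outer loop
      vertex 21.210 27.616 0.000
      vertex 6.632 26.832 17.317
      vertex 21.210 27.616 17.317
    endloop
  endfacet
  facet normal -0.8916 0.4528 0.0000
    outer loop
      vertex 6.632 26.832 0.000
      vertex 0.021 13.816 0.000
      vertex 0.021 13.816 17.317
    endloop
  endfacet
  facet normal -0.8916 0.4528 0.0000
    outer loop
      vertex 6.632 26.832 0.000
      vertex 0.021 13.816 17.317
      vertex 6.632 26.832 17.317
    endloop
  endfacet
  facet normal -0.8380 -0.5457 0.0000
    outer loop
      vertex 0.021 13.816 0.000
      vertex 7.988 1.582 0.000
      vertex 7.988 1.582 17.317
    endloop
  endfacet
  facet normal -0.8380 -0.5457 0.0000
    outer loop
      vertex 0.021 13.816 0.000
      vertex 7.988 1.582 17.317
      vertex 0.021 13.816 17.317
    endloop
  endfacet
  facet normal 0.0537 -0.9986 0.0000
    outer loop
      vertex 7.988 1.582 0.000
      vertex 22.566 2.366 0.000
      vertex 22.566 2.366 17.317
    endloop
  endfacet
  facet normal 0.0537 -0.9986 0.0000
    outer loop
      vertex 7.988 1.582 0.000
      vertex 22.566 2.366 17.317
      vertex 7.988 1.582 17.317
    endloop
  endfacet
  facet normal 0.8916 -0.4528 0.0000
    outer loop
      vertex 22.566 2.366 0.000
      vertex 29.177 15.382 0.000
      vertex 29.177 15.382 17.317
    endloop
  endfacet
  facet normal 0.8916 -0.4528 0.0000
    outer loop
      vertex 22.566 2.366 0.000
      vertex 29.177 15.382 17.317
      vertex 22.566 2.366 17.317
    endloop
  endfacet
endsolid part

The G0 Z moves step by Δz≈2.886 mm. Every layer's G1 loop is the same polygon, so the solid is a straight extrusion of it from z=0 to z≈17.3. Closing with flat bottom and top caps and triangulating gives 20 facets — a regular 6-sided prism (a cylinder approximated with 6 flat sides), circumscribed radius ≈ 14.6 mm, height ≈ 17.3 mm.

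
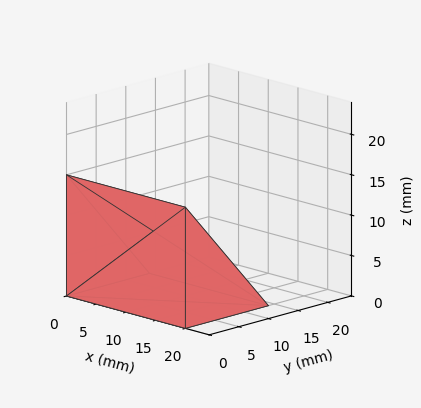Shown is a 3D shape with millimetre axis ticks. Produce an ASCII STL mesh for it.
Reading the render: the shape is a wedge (ramp): 20 × 14 mm base, rising to 15 mm along the y=0 edge and sloping linearly to z=0 at y=14 (dimensions read to the nearest mm from the axis ticks). For the STL, each face is triangulated and given an outward normal.

solid part
  facet normal 0.0000 0.0000 -1.0000
    outer loop
      vertex 20.0 14.0 0.0
      vertex 20.0 0.0 0.0
      vertex 0.0 0.0 0.0
    endloop
  endfacet
  facet normal 0.0000 0.0000 -1.0000
    outer loop
      vertex 0.0 14.0 0.0
      vertex 20.0 14.0 0.0
      vertex 0.0 0.0 0.0
    endloop
  endfacet
  facet normal 0.0000 -1.0000 0.0000
    outer loop
      vertex 0.0 0.0 0.0
      vertex 20.0 0.0 0.0
      vertex 20.0 0.0 15.0
    endloop
  endfacet
  facet normal 0.0000 -1.0000 0.0000
    outer loop
      vertex 0.0 0.0 0.0
      vertex 20.0 0.0 15.0
      vertex 0.0 0.0 15.0
    endloop
  endfacet
  facet normal 0.0000 0.7311 0.6823
    outer loop
      vertex 0.0 0.0 15.0
      vertex 20.0 0.0 15.0
      vertex 20.0 14.0 0.0
    endloop
  endfacet
  facet normal 0.0000 0.7311 0.6823
    outer loop
      vertex 0.0 0.0 15.0
      vertex 20.0 14.0 0.0
      vertex 0.0 14.0 0.0
    endloop
  endfacet
  facet normal -1.0000 0.0000 0.0000
    outer loop
      vertex 0.0 0.0 15.0
      vertex 0.0 14.0 0.0
      vertex 0.0 0.0 0.0
    endloop
  endfacet
  facet normal 1.0000 0.0000 0.0000
    outer loop
      vertex 20.0 0.0 0.0
      vertex 20.0 14.0 0.0
      vertex 20.0 0.0 15.0
    endloop
  endfacet
endsolid part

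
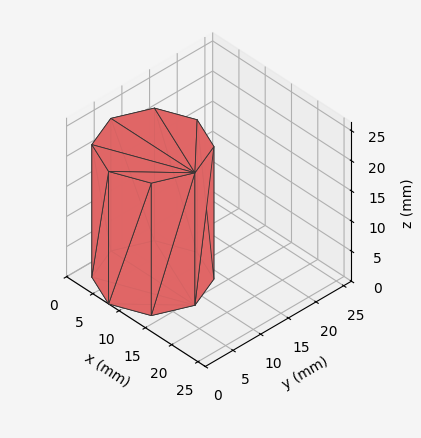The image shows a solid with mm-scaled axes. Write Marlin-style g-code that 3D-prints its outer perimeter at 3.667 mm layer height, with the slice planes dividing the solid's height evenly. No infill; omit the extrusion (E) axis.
Reading the render: the shape is a regular 8-sided prism (a cylinder approximated with 8 flat sides), circumscribed radius ≈ 8 mm, height ≈ 22 mm (dimensions read to the nearest mm from the axis ticks). For the g-code, the solid's height is divided into equal slices at the stated Δz and each level perimeter traced with G1 moves after a G0 lift.

; perimeter-only toolpath
G21 ; units = mm
G90 ; absolute positioning
G28 ; home
; layer 1
G0 Z3.667
G0 X16.000 Y8.000
G1 X13.657 Y13.657
G1 X8.000 Y16.000
G1 X2.343 Y13.657
G1 X0.000 Y8.000
G1 X2.343 Y2.343
G1 X8.000 Y0.000
G1 X13.657 Y2.343
G1 X16.000 Y8.000
; layer 2
G0 Z7.333
G0 X16.000 Y8.000
G1 X13.657 Y13.657
G1 X8.000 Y16.000
G1 X2.343 Y13.657
G1 X0.000 Y8.000
G1 X2.343 Y2.343
G1 X8.000 Y0.000
G1 X13.657 Y2.343
G1 X16.000 Y8.000
; layer 3
G0 Z11.000
G0 X16.000 Y8.000
G1 X13.657 Y13.657
G1 X8.000 Y16.000
G1 X2.343 Y13.657
G1 X0.000 Y8.000
G1 X2.343 Y2.343
G1 X8.000 Y0.000
G1 X13.657 Y2.343
G1 X16.000 Y8.000
; layer 4
G0 Z14.667
G0 X16.000 Y8.000
G1 X13.657 Y13.657
G1 X8.000 Y16.000
G1 X2.343 Y13.657
G1 X0.000 Y8.000
G1 X2.343 Y2.343
G1 X8.000 Y0.000
G1 X13.657 Y2.343
G1 X16.000 Y8.000
; layer 5
G0 Z18.333
G0 X16.000 Y8.000
G1 X13.657 Y13.657
G1 X8.000 Y16.000
G1 X2.343 Y13.657
G1 X0.000 Y8.000
G1 X2.343 Y2.343
G1 X8.000 Y0.000
G1 X13.657 Y2.343
G1 X16.000 Y8.000
; layer 6
G0 Z22.000
G0 X16.000 Y8.000
G1 X13.657 Y13.657
G1 X8.000 Y16.000
G1 X2.343 Y13.657
G1 X0.000 Y8.000
G1 X2.343 Y2.343
G1 X8.000 Y0.000
G1 X13.657 Y2.343
G1 X16.000 Y8.000
M2 ; end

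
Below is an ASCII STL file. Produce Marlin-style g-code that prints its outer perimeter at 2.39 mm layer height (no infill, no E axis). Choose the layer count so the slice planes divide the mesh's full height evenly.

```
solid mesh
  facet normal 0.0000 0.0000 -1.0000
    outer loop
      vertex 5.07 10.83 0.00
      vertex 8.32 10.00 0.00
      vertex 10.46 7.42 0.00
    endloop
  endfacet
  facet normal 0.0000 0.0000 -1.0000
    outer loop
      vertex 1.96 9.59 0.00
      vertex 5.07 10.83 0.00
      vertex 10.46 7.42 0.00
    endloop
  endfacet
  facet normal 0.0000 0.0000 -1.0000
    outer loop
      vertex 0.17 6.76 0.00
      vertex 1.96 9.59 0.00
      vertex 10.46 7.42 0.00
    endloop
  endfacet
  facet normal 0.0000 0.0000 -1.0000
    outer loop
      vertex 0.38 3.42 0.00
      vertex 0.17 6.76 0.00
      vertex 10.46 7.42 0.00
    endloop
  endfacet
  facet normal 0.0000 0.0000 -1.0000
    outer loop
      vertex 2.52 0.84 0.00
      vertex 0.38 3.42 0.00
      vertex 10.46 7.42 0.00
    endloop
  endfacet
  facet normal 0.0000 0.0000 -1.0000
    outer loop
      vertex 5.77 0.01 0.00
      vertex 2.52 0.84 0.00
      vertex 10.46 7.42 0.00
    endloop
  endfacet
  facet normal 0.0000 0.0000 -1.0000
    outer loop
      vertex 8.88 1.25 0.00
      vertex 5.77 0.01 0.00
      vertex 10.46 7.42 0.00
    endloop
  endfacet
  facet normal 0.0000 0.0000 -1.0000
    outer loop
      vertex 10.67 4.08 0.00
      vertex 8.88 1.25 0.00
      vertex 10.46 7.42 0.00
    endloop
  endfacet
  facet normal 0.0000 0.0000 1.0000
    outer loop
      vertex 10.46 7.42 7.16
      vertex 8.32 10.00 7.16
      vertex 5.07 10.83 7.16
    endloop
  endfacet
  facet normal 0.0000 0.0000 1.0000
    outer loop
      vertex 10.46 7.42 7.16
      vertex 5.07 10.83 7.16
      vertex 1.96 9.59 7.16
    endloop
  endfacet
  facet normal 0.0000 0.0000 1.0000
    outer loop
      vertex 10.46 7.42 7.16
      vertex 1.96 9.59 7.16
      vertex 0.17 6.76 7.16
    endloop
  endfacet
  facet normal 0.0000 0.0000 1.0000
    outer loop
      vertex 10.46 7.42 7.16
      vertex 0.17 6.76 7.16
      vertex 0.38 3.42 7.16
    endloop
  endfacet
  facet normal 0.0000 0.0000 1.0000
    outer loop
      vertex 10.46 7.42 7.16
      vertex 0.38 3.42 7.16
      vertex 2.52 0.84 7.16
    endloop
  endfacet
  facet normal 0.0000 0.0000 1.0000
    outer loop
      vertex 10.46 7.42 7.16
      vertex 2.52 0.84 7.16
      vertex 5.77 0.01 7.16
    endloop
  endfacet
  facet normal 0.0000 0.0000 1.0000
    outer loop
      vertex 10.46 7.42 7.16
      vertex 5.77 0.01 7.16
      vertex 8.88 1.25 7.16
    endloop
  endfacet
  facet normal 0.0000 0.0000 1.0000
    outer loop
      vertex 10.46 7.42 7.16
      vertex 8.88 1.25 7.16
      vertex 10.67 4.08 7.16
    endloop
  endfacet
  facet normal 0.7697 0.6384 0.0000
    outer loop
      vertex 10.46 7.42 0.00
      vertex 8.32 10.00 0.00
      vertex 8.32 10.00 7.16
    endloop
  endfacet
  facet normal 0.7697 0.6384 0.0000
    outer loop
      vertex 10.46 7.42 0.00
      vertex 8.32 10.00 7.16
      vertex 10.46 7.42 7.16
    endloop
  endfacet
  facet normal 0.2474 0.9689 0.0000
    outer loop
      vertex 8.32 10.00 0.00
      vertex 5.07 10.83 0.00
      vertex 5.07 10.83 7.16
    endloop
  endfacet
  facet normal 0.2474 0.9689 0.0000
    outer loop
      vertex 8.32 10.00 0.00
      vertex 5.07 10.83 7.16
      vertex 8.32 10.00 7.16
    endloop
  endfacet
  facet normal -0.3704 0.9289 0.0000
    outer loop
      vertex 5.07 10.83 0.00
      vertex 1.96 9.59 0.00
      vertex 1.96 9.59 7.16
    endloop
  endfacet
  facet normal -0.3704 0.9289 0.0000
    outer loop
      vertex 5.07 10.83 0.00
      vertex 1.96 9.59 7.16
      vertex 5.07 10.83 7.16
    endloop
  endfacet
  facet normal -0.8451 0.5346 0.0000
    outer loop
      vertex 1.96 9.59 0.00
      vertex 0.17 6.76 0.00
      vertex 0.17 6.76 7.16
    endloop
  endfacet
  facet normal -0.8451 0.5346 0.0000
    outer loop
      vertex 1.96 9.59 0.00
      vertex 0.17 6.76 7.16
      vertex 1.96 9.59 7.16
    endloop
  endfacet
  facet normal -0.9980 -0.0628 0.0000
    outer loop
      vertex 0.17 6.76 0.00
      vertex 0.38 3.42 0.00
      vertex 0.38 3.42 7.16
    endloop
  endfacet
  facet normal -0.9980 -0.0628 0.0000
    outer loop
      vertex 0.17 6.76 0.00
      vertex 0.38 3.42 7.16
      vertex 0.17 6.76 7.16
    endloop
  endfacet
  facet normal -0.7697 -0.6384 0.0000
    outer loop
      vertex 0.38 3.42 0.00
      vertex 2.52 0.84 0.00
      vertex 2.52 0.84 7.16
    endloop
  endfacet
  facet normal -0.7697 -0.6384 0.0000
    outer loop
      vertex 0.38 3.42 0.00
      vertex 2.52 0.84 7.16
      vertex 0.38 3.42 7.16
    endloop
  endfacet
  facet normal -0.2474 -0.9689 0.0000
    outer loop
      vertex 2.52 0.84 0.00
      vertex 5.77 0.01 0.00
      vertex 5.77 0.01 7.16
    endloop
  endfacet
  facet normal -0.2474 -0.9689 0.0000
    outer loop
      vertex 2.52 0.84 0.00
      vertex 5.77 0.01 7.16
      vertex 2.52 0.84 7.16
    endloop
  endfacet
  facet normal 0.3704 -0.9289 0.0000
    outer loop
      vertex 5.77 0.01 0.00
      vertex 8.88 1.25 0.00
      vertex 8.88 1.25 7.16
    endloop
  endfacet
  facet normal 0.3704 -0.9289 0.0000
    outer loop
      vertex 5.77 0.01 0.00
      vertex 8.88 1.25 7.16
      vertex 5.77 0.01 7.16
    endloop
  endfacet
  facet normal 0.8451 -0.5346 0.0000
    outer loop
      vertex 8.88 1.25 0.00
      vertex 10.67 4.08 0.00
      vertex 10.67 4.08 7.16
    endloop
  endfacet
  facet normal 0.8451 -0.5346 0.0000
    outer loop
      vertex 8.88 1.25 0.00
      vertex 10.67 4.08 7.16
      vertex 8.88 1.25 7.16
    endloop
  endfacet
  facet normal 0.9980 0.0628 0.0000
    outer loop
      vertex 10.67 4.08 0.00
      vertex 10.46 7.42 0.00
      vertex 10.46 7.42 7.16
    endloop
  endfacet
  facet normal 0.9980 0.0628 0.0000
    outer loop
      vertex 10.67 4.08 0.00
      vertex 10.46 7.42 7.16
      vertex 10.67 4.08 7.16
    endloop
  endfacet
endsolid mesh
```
; perimeter-only toolpath
G21 ; units = mm
G90 ; absolute positioning
G28 ; home
; layer 1
G0 Z2.39
G0 X10.46 Y7.42
G1 X8.32 Y10.00
G1 X5.07 Y10.83
G1 X1.96 Y9.59
G1 X0.17 Y6.76
G1 X0.38 Y3.42
G1 X2.52 Y0.84
G1 X5.77 Y0.01
G1 X8.88 Y1.25
G1 X10.67 Y4.08
G1 X10.46 Y7.42
; layer 2
G0 Z4.77
G0 X10.46 Y7.42
G1 X8.32 Y10.00
G1 X5.07 Y10.83
G1 X1.96 Y9.59
G1 X0.17 Y6.76
G1 X0.38 Y3.42
G1 X2.52 Y0.84
G1 X5.77 Y0.01
G1 X8.88 Y1.25
G1 X10.67 Y4.08
G1 X10.46 Y7.42
; layer 3
G0 Z7.16
G0 X10.46 Y7.42
G1 X8.32 Y10.00
G1 X5.07 Y10.83
G1 X1.96 Y9.59
G1 X0.17 Y6.76
G1 X0.38 Y3.42
G1 X2.52 Y0.84
G1 X5.77 Y0.01
G1 X8.88 Y1.25
G1 X10.67 Y4.08
G1 X10.46 Y7.42
M2 ; end

The solid is a regular 10-sided prism (a cylinder approximated with 10 flat sides), circumscribed radius ≈ 5.42 mm, height ≈ 7.16 mm. Slicing at Δz = 2.39 mm — 3 equal slices spanning the solid's height, so layer i sits at z = i·h/3 — gives 3 non-empty perimeters. Each is a 10-segment closed polygon; G0 lifts to the layer z and rapids to the start vertex, then G1 traces the edges.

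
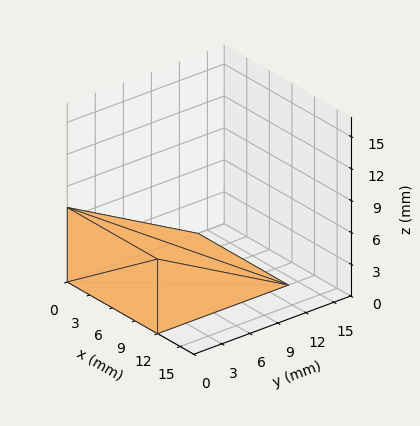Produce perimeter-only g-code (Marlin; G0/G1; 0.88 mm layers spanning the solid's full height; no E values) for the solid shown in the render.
Reading the render: the shape is a wedge (ramp): 12 × 14 mm base, rising to 7 mm along the y=0 edge and sloping linearly to z=0 at y=14 (dimensions read to the nearest mm from the axis ticks). For the g-code, the solid's height is divided into equal slices at the stated Δz and each level perimeter traced with G1 moves after a G0 lift.

; perimeter-only toolpath
G21 ; units = mm
G90 ; absolute positioning
G28 ; home
; layer 1
G0 Z0.88
G0 X0.00 Y0.00
G1 X12.00 Y0.00
G1 X12.00 Y12.25
G1 X0.00 Y12.25
G1 X0.00 Y0.00
; layer 2
G0 Z1.75
G0 X0.00 Y0.00
G1 X12.00 Y0.00
G1 X12.00 Y10.50
G1 X0.00 Y10.50
G1 X0.00 Y0.00
; layer 3
G0 Z2.62
G0 X0.00 Y0.00
G1 X12.00 Y0.00
G1 X12.00 Y8.75
G1 X0.00 Y8.75
G1 X0.00 Y0.00
; layer 4
G0 Z3.50
G0 X0.00 Y0.00
G1 X12.00 Y0.00
G1 X12.00 Y7.00
G1 X0.00 Y7.00
G1 X0.00 Y0.00
; layer 5
G0 Z4.38
G0 X0.00 Y0.00
G1 X12.00 Y0.00
G1 X12.00 Y5.25
G1 X0.00 Y5.25
G1 X0.00 Y0.00
; layer 6
G0 Z5.25
G0 X0.00 Y0.00
G1 X12.00 Y0.00
G1 X12.00 Y3.50
G1 X0.00 Y3.50
G1 X0.00 Y0.00
; layer 7
G0 Z6.12
G0 X0.00 Y0.00
G1 X12.00 Y0.00
G1 X12.00 Y1.75
G1 X0.00 Y1.75
G1 X0.00 Y0.00
M2 ; end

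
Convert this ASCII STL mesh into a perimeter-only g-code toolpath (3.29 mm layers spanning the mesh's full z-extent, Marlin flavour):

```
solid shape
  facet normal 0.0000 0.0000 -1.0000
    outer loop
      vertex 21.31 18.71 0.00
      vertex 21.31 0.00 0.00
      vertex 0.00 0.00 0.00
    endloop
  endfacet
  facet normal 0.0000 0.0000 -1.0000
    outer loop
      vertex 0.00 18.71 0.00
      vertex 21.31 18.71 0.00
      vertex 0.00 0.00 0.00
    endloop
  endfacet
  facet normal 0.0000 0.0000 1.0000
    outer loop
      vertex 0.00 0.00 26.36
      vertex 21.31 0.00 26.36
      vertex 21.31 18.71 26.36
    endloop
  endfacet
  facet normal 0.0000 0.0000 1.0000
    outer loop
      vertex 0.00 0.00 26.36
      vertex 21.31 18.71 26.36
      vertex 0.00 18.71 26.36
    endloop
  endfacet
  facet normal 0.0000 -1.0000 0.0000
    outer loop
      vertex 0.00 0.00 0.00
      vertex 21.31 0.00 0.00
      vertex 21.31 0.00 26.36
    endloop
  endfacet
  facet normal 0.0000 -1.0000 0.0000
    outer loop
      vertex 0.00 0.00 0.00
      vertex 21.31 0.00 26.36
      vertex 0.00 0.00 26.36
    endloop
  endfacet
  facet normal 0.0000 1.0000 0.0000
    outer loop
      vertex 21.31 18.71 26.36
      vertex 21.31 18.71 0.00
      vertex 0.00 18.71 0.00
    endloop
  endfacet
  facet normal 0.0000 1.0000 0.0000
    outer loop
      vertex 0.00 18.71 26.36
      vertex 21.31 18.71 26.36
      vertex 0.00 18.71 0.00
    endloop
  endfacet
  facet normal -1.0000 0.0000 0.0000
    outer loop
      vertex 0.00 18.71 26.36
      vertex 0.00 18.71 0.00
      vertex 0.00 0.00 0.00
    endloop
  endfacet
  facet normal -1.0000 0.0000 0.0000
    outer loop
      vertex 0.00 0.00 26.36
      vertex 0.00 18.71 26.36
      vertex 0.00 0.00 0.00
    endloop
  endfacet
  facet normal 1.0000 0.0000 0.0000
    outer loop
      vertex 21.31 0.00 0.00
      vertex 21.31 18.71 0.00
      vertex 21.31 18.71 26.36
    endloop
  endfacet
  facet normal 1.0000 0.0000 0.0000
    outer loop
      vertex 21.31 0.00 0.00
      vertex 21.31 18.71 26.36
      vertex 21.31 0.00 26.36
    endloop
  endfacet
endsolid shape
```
; perimeter-only toolpath
G21 ; units = mm
G90 ; absolute positioning
G28 ; home
; layer 1
G0 Z3.29
G0 X0.00 Y0.00
G1 X21.31 Y0.00
G1 X21.31 Y18.71
G1 X0.00 Y18.71
G1 X0.00 Y0.00
; layer 2
G0 Z6.59
G0 X0.00 Y0.00
G1 X21.31 Y0.00
G1 X21.31 Y18.71
G1 X0.00 Y18.71
G1 X0.00 Y0.00
; layer 3
G0 Z9.88
G0 X0.00 Y0.00
G1 X21.31 Y0.00
G1 X21.31 Y18.71
G1 X0.00 Y18.71
G1 X0.00 Y0.00
; layer 4
G0 Z13.18
G0 X0.00 Y0.00
G1 X21.31 Y0.00
G1 X21.31 Y18.71
G1 X0.00 Y18.71
G1 X0.00 Y0.00
; layer 5
G0 Z16.48
G0 X0.00 Y0.00
G1 X21.31 Y0.00
G1 X21.31 Y18.71
G1 X0.00 Y18.71
G1 X0.00 Y0.00
; layer 6
G0 Z19.77
G0 X0.00 Y0.00
G1 X21.31 Y0.00
G1 X21.31 Y18.71
G1 X0.00 Y18.71
G1 X0.00 Y0.00
; layer 7
G0 Z23.06
G0 X0.00 Y0.00
G1 X21.31 Y0.00
G1 X21.31 Y18.71
G1 X0.00 Y18.71
G1 X0.00 Y0.00
; layer 8
G0 Z26.36
G0 X0.00 Y0.00
G1 X21.31 Y0.00
G1 X21.31 Y18.71
G1 X0.00 Y18.71
G1 X0.00 Y0.00
M2 ; end

The solid is a rectangular box, roughly 21.3 × 18.7 mm footprint and 26.4 mm tall. Slicing at Δz = 3.29 mm — 8 equal slices spanning the solid's height, so layer i sits at z = i·h/8 — gives 8 non-empty perimeters. Each is a 4-segment closed polygon; G0 lifts to the layer z and rapids to the start vertex, then G1 traces the edges.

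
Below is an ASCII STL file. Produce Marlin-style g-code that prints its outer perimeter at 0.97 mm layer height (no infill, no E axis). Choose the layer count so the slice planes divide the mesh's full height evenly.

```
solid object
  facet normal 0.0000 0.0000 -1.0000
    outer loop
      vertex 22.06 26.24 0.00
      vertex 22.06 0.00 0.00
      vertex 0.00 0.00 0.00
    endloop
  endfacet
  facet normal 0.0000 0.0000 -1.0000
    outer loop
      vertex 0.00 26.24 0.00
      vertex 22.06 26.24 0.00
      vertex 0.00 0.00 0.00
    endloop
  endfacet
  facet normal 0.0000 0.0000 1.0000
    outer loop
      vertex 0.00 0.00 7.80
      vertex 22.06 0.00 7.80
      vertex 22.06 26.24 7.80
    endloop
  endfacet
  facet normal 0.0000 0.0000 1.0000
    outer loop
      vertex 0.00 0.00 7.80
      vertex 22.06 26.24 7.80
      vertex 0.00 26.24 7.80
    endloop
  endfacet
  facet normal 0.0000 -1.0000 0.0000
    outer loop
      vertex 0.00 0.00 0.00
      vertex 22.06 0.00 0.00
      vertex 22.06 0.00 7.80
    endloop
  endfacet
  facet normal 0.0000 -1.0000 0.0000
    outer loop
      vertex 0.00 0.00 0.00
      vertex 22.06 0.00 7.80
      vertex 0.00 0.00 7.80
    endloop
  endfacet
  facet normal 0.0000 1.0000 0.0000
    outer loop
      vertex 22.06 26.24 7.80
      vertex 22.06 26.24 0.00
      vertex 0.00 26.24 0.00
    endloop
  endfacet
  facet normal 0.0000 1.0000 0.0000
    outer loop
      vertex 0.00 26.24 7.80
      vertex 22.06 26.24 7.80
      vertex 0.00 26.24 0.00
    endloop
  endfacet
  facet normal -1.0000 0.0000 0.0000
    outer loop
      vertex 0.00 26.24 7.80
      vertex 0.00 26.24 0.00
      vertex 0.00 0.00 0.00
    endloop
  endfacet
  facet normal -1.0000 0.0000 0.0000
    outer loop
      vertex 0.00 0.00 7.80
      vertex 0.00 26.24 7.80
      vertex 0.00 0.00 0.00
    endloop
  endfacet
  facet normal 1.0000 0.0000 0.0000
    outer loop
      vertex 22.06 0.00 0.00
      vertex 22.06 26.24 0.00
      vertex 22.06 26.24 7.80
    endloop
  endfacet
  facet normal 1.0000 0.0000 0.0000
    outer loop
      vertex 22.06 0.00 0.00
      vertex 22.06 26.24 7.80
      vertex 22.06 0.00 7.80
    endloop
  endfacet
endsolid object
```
; perimeter-only toolpath
G21 ; units = mm
G90 ; absolute positioning
G28 ; home
; layer 1
G0 Z0.97
G0 X0.00 Y0.00
G1 X22.06 Y0.00
G1 X22.06 Y26.24
G1 X0.00 Y26.24
G1 X0.00 Y0.00
; layer 2
G0 Z1.95
G0 X0.00 Y0.00
G1 X22.06 Y0.00
G1 X22.06 Y26.24
G1 X0.00 Y26.24
G1 X0.00 Y0.00
; layer 3
G0 Z2.92
G0 X0.00 Y0.00
G1 X22.06 Y0.00
G1 X22.06 Y26.24
G1 X0.00 Y26.24
G1 X0.00 Y0.00
; layer 4
G0 Z3.90
G0 X0.00 Y0.00
G1 X22.06 Y0.00
G1 X22.06 Y26.24
G1 X0.00 Y26.24
G1 X0.00 Y0.00
; layer 5
G0 Z4.88
G0 X0.00 Y0.00
G1 X22.06 Y0.00
G1 X22.06 Y26.24
G1 X0.00 Y26.24
G1 X0.00 Y0.00
; layer 6
G0 Z5.85
G0 X0.00 Y0.00
G1 X22.06 Y0.00
G1 X22.06 Y26.24
G1 X0.00 Y26.24
G1 X0.00 Y0.00
; layer 7
G0 Z6.83
G0 X0.00 Y0.00
G1 X22.06 Y0.00
G1 X22.06 Y26.24
G1 X0.00 Y26.24
G1 X0.00 Y0.00
; layer 8
G0 Z7.80
G0 X0.00 Y0.00
G1 X22.06 Y0.00
G1 X22.06 Y26.24
G1 X0.00 Y26.24
G1 X0.00 Y0.00
M2 ; end

The solid is a rectangular box, roughly 22.1 × 26.2 mm footprint and 7.8 mm tall. Slicing at Δz = 0.97 mm — 8 equal slices spanning the solid's height, so layer i sits at z = i·h/8 — gives 8 non-empty perimeters. Each is a 4-segment closed polygon; G0 lifts to the layer z and rapids to the start vertex, then G1 traces the edges.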